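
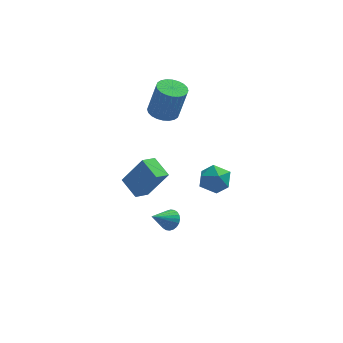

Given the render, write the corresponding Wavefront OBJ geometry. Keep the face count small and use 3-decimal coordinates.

v 0.171 3.384 2.923
v 1.064 3.399 2.702
v 1.582 3.31 4.797
v 0.689 3.296 5.017
v 0.994 3.749 2.734
v 1.513 3.66 4.829
v 0.799 4.044 2.795
v 1.317 3.956 4.89
v 0.508 4.239 2.875
v 1.027 4.15 4.97
v 0.166 4.304 2.963
v 0.685 4.215 5.058
v -0.175 4.228 3.044
v 0.343 4.139 5.139
v -0.464 4.024 3.107
v 0.054 3.935 5.202
v -0.656 3.723 3.142
v -0.138 3.634 5.237
v -0.722 3.37 3.143
v -0.204 3.281 5.238
v -0.653 3.02 3.111
v -0.134 2.931 5.206
v -0.457 2.724 3.05
v 0.061 2.636 5.145
v -0.167 2.53 2.97
v 0.352 2.441 5.065
v 0.175 2.465 2.882
v 0.694 2.376 4.977
v 0.517 2.541 2.801
v 1.035 2.452 4.896
v 0.806 2.745 2.738
v 1.324 2.656 4.833
v 0.998 3.046 2.703
v 1.516 2.957 4.798
v 0.631 -0.396 -3.435
v 1.143 -0.461 -2.947
v -0.371 -1.164 -2.485
v 1.028 -0.22 -2.873
v 0.853 -0.005 -2.885
v 0.644 0.149 -2.98
v 0.433 0.221 -3.145
v 0.252 0.199 -3.353
v 0.129 0.086 -3.575
v 0.082 -0.1 -3.774
v 0.119 -0.331 -3.923
v 0.234 -0.572 -3.996
v 0.409 -0.786 -3.985
v 0.618 -0.941 -3.89
v 0.829 -1.013 -3.725
v 1.01 -0.991 -3.516
v 1.133 -0.878 -3.295
v 1.18 -0.692 -3.095
v 3.322 -1.912 2.257
v 3.885 -2.671 2.612
v 2.255 -2.989 1.648
v 2.818 -3.748 2.003
v 2.322 -3.144 2.643
v 2.981 -2.479 3.019
v 3.159 -3.181 1.241
v 3.818 -2.516 1.617
v 3.784 -3.455 1.984
v 3.266 -3.433 2.851
v 2.874 -2.227 1.409
v 2.356 -2.205 2.276
v -1.987 -0.929 0.441
v -0.849 -1.068 2.236
v -1.332 -0.236 0.079
v -0.194 -0.374 1.874
v -1.206 -1.966 -0.134
v -0.068 -2.104 1.661
v -0.551 -1.272 -0.496
v 0.587 -1.411 1.299
f 2 1 5
f 2 5 3
f 3 5 6
f 3 6 4
f 5 1 7
f 5 7 6
f 6 7 8
f 6 8 4
f 7 1 9
f 7 9 8
f 8 9 10
f 8 10 4
f 9 1 11
f 9 11 10
f 10 11 12
f 10 12 4
f 11 1 13
f 11 13 12
f 12 13 14
f 12 14 4
f 13 1 15
f 13 15 14
f 14 15 16
f 14 16 4
f 15 1 17
f 15 17 16
f 16 17 18
f 16 18 4
f 17 1 19
f 17 19 18
f 18 19 20
f 18 20 4
f 19 1 21
f 19 21 20
f 20 21 22
f 20 22 4
f 21 1 23
f 21 23 22
f 22 23 24
f 22 24 4
f 23 1 25
f 23 25 24
f 24 25 26
f 24 26 4
f 25 1 27
f 25 27 26
f 26 27 28
f 26 28 4
f 27 1 29
f 27 29 28
f 28 29 30
f 28 30 4
f 29 1 31
f 29 31 30
f 30 31 32
f 30 32 4
f 31 1 33
f 31 33 32
f 32 33 34
f 32 34 4
f 33 1 2
f 33 2 34
f 34 2 3
f 34 3 4
f 36 35 38
f 36 38 37
f 38 35 39
f 38 39 37
f 39 35 40
f 39 40 37
f 40 35 41
f 40 41 37
f 41 35 42
f 41 42 37
f 42 35 43
f 42 43 37
f 43 35 44
f 43 44 37
f 44 35 45
f 44 45 37
f 45 35 46
f 45 46 37
f 46 35 47
f 46 47 37
f 47 35 48
f 47 48 37
f 48 35 49
f 48 49 37
f 49 35 50
f 49 50 37
f 50 35 51
f 50 51 37
f 51 35 52
f 51 52 37
f 52 35 36
f 52 36 37
f 53 64 58
f 53 58 54
f 53 54 60
f 53 60 63
f 53 63 64
f 54 58 62
f 58 64 57
f 64 63 55
f 63 60 59
f 60 54 61
f 56 62 57
f 56 57 55
f 56 55 59
f 56 59 61
f 56 61 62
f 57 62 58
f 55 57 64
f 59 55 63
f 61 59 60
f 62 61 54
f 66 68 65
f 69 66 65
f 65 68 67
f 67 69 65
f 66 72 68
f 70 66 69
f 70 72 66
f 68 72 67
f 71 69 67
f 67 72 71
f 71 70 69
f 72 70 71



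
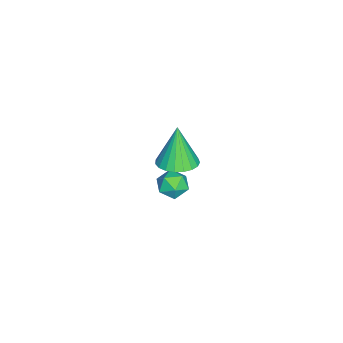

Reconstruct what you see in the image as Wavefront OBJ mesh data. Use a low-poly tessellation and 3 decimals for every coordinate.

v -1.201 2.957 -3.575
v -0.792 3.437 -2.926
v -1.048 1.743 -2.774
v -0.639 2.223 -2.125
v -1.521 2.341 -2.287
v -1.615 3.092 -2.783
v -0.225 2.088 -2.917
v -0.319 2.839 -3.413
v -0.189 2.9 -2.52
v -0.99 3.056 -2.131
v -0.85 2.124 -3.569
v -1.651 2.28 -3.18
v 1.997 3.555 2.286
v 2.956 3.229 2.524
v 1.423 3.405 4.394
v 2.994 3.658 2.565
v 2.86 4.069 2.558
v 2.577 4.391 2.504
v 2.193 4.569 2.412
v 1.776 4.571 2.298
v 1.397 4.398 2.182
v 1.122 4.079 2.085
v 0.998 3.669 2.022
v 1.047 3.24 2.004
v 1.26 2.865 2.036
v 1.601 2.61 2.111
v 2.011 2.518 2.216
v 2.418 2.605 2.333
v 2.752 2.856 2.442
f 1 12 6
f 1 6 2
f 1 2 8
f 1 8 11
f 1 11 12
f 2 6 10
f 6 12 5
f 12 11 3
f 11 8 7
f 8 2 9
f 4 10 5
f 4 5 3
f 4 3 7
f 4 7 9
f 4 9 10
f 5 10 6
f 3 5 12
f 7 3 11
f 9 7 8
f 10 9 2
f 14 13 16
f 14 16 15
f 16 13 17
f 16 17 15
f 17 13 18
f 17 18 15
f 18 13 19
f 18 19 15
f 19 13 20
f 19 20 15
f 20 13 21
f 20 21 15
f 21 13 22
f 21 22 15
f 22 13 23
f 22 23 15
f 23 13 24
f 23 24 15
f 24 13 25
f 24 25 15
f 25 13 26
f 25 26 15
f 26 13 27
f 26 27 15
f 27 13 28
f 27 28 15
f 28 13 29
f 28 29 15
f 29 13 14
f 29 14 15



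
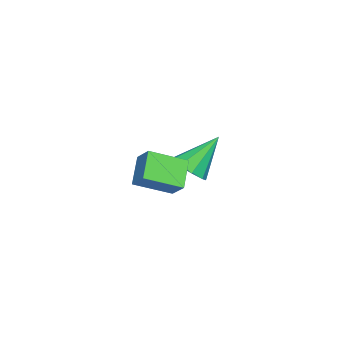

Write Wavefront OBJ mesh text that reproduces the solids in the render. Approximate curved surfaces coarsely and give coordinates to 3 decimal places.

v -0.239 1.019 -3.294
v 0.29 1.658 -3.52
v -0.901 2.101 -1.786
v -0.228 1.72 -3.792
v -0.751 1.454 -3.831
v -1.035 0.985 -3.618
v -0.946 0.531 -3.254
v -0.527 0.306 -2.908
v 0.027 0.415 -2.743
v 0.457 0.806 -2.835
v 0.561 1.297 -3.142
v 4.433 -0.21 -2.186
v 3.487 -0.188 -1.251
v 3.86 1.118 -2.797
v 2.914 1.14 -1.862
v 4.986 0.28 -1.638
v 4.04 0.302 -0.703
v 4.413 1.608 -2.249
v 3.467 1.63 -1.314
f 2 1 4
f 2 4 3
f 4 1 5
f 4 5 3
f 5 1 6
f 5 6 3
f 6 1 7
f 6 7 3
f 7 1 8
f 7 8 3
f 8 1 9
f 8 9 3
f 9 1 10
f 9 10 3
f 10 1 11
f 10 11 3
f 11 1 2
f 11 2 3
f 13 15 12
f 16 13 12
f 12 15 14
f 14 16 12
f 13 19 15
f 17 13 16
f 17 19 13
f 15 19 14
f 18 16 14
f 14 19 18
f 18 17 16
f 19 17 18



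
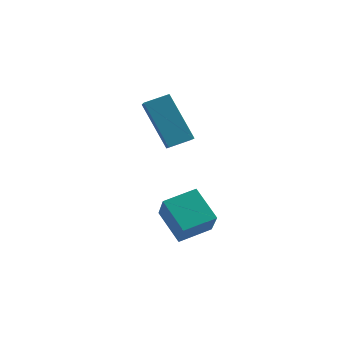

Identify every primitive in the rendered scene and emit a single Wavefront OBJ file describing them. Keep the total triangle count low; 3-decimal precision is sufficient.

v -0.296 2.041 1.926
v 0.093 1.358 2.363
v 0.333 2.575 2.201
v 0.722 1.892 2.638
v 0.738 1.628 0.362
v 1.127 0.945 0.799
v 1.367 2.162 0.637
v 1.756 1.479 1.074
v 2.656 -1.75 -1.649
v 1.789 -1.274 -0.853
v 3.365 -0.93 -1.368
v 2.498 -0.454 -0.571
v 3.142 -2.506 -0.669
v 2.275 -2.03 0.128
v 3.851 -1.686 -0.387
v 2.984 -1.21 0.409
f 2 4 1
f 5 2 1
f 1 4 3
f 3 5 1
f 2 8 4
f 6 2 5
f 6 8 2
f 4 8 3
f 7 5 3
f 3 8 7
f 7 6 5
f 8 6 7
f 10 12 9
f 13 10 9
f 9 12 11
f 11 13 9
f 10 16 12
f 14 10 13
f 14 16 10
f 12 16 11
f 15 13 11
f 11 16 15
f 15 14 13
f 16 14 15



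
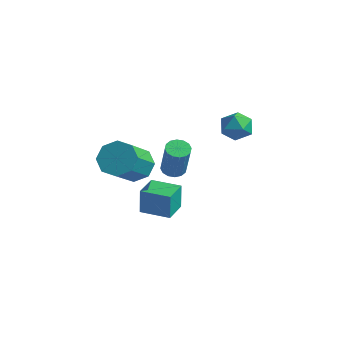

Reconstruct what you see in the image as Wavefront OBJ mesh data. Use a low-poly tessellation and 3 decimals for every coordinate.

v -3.394 2.498 -1.605
v -2.882 2.653 -1.732
v -2.374 2.317 -0.103
v -2.886 2.162 0.025
v -3.011 2.891 -1.643
v -2.503 2.554 -0.013
v -3.242 3.023 -1.544
v -2.734 2.687 0.086
v -3.514 3.015 -1.461
v -3.007 2.679 0.169
v -3.754 2.868 -1.416
v -3.247 2.532 0.214
v -3.898 2.622 -1.422
v -3.39 2.286 0.208
v -3.906 2.343 -1.477
v -3.398 2.007 0.152
v -3.777 2.106 -1.567
v -3.269 1.769 0.063
v -3.546 1.973 -1.666
v -3.038 1.637 -0.036
v -3.273 1.981 -1.749
v -2.766 1.645 -0.119
v -3.033 2.128 -1.794
v -2.526 1.792 -0.164
v -2.89 2.374 -1.788
v -2.382 2.038 -0.158
v 0.528 1.537 3.908
v 1.255 1.428 3.875
v 0.365 0.712 3.065
v 1.092 0.603 3.032
v 0.716 0.395 3.63
v 0.816 0.905 4.15
v 0.804 1.235 2.79
v 0.904 1.745 3.31
v 1.425 1.241 3.184
v 1.371 0.722 3.703
v 0.249 1.418 3.237
v 0.195 0.899 3.756
v -2.813 -0.441 -2.357
v -2.851 -0.371 -1.15
v -3.104 0.649 -2.43
v -3.142 0.719 -1.222
v -1.538 -0.099 -2.338
v -1.576 -0.029 -1.13
v -1.829 0.991 -2.41
v -1.867 1.061 -1.203
v -2.514 -1.116 1.036
v -2.165 -1.581 0.416
v -1.777 -3.089 1.764
v -2.126 -2.624 2.384
v -1.731 -1.2 0.716
v -1.343 -2.709 2.064
v -1.756 -0.771 1.204
v -1.368 -2.279 2.552
v -2.224 -0.543 1.593
v -1.836 -2.051 2.941
v -2.863 -0.651 1.656
v -2.475 -2.159 3.004
v -3.297 -1.031 1.356
v -2.909 -2.54 2.704
v -3.272 -1.461 0.868
v -2.884 -2.969 2.216
v -2.804 -1.689 0.479
v -2.416 -3.197 1.827
f 2 1 5
f 2 5 3
f 3 5 6
f 3 6 4
f 5 1 7
f 5 7 6
f 6 7 8
f 6 8 4
f 7 1 9
f 7 9 8
f 8 9 10
f 8 10 4
f 9 1 11
f 9 11 10
f 10 11 12
f 10 12 4
f 11 1 13
f 11 13 12
f 12 13 14
f 12 14 4
f 13 1 15
f 13 15 14
f 14 15 16
f 14 16 4
f 15 1 17
f 15 17 16
f 16 17 18
f 16 18 4
f 17 1 19
f 17 19 18
f 18 19 20
f 18 20 4
f 19 1 21
f 19 21 20
f 20 21 22
f 20 22 4
f 21 1 23
f 21 23 22
f 22 23 24
f 22 24 4
f 23 1 25
f 23 25 24
f 24 25 26
f 24 26 4
f 25 1 2
f 25 2 26
f 26 2 3
f 26 3 4
f 27 38 32
f 27 32 28
f 27 28 34
f 27 34 37
f 27 37 38
f 28 32 36
f 32 38 31
f 38 37 29
f 37 34 33
f 34 28 35
f 30 36 31
f 30 31 29
f 30 29 33
f 30 33 35
f 30 35 36
f 31 36 32
f 29 31 38
f 33 29 37
f 35 33 34
f 36 35 28
f 40 42 39
f 43 40 39
f 39 42 41
f 41 43 39
f 40 46 42
f 44 40 43
f 44 46 40
f 42 46 41
f 45 43 41
f 41 46 45
f 45 44 43
f 46 44 45
f 48 47 51
f 48 51 49
f 49 51 52
f 49 52 50
f 51 47 53
f 51 53 52
f 52 53 54
f 52 54 50
f 53 47 55
f 53 55 54
f 54 55 56
f 54 56 50
f 55 47 57
f 55 57 56
f 56 57 58
f 56 58 50
f 57 47 59
f 57 59 58
f 58 59 60
f 58 60 50
f 59 47 61
f 59 61 60
f 60 61 62
f 60 62 50
f 61 47 63
f 61 63 62
f 62 63 64
f 62 64 50
f 63 47 48
f 63 48 64
f 64 48 49
f 64 49 50



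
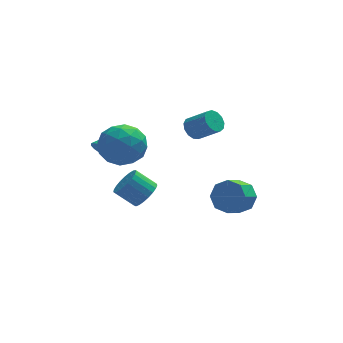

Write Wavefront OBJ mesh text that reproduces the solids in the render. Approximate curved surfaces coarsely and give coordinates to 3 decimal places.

v -2.39 -0.656 0.126
v -1.87 -0.324 0.586
v -2.75 -0.011 1.355
v -3.27 -0.344 0.894
v -1.952 -0.082 0.393
v -2.833 0.231 1.162
v -2.11 0.061 0.154
v -2.991 0.373 0.923
v -2.317 0.079 -0.09
v -3.197 0.392 0.679
v -2.536 -0.029 -0.297
v -3.416 0.283 0.472
v -2.729 -0.246 -0.43
v -3.61 0.066 0.338
v -2.864 -0.534 -0.468
v -3.745 -0.222 0.3
v -2.917 -0.843 -0.403
v -3.798 -0.531 0.366
v -2.879 -1.12 -0.246
v -3.76 -0.807 0.522
v -2.756 -1.317 -0.026
v -3.637 -1.004 0.743
v -2.57 -1.399 0.222
v -3.45 -1.086 0.99
v -2.352 -1.353 0.452
v -3.233 -1.04 1.22
v -2.141 -1.186 0.626
v -3.022 -0.874 1.395
v -1.973 -0.928 0.714
v -2.854 -0.616 1.482
v -1.877 -0.623 0.7
v -2.758 -0.31 1.468
v -3.55 0.04 3.832
v -2.725 -0.532 4.407
v -4.135 -1.568 3.073
v -3.31 -2.14 3.648
v -4.198 -1.672 4.224
v -3.836 -0.678 4.692
v -3.024 -1.422 2.788
v -2.662 -0.428 3.256
v -2.4 -1.435 3.761
v -3.125 -1.59 4.649
v -3.735 -0.51 2.831
v -4.46 -0.665 3.719
v -3.086 -0.105 4.186
v -3.774 -1.995 3.294
v -4.296 -1.72 3.632
v -3.811 -2.056 3.97
v -3.739 -0.191 4.354
v -3.254 -0.527 4.692
v -4.12 -1.197 4.584
v -3.606 -1.573 2.788
v -3.121 -1.909 3.126
v -3.049 -0.044 3.51
v -2.564 -0.38 3.848
v -2.74 -0.903 2.896
v -2.41 -0.972 4.144
v -2.754 -1.917 3.698
v -2.586 -1.495 3.193
v -2.373 -0.911 3.468
v -2.836 -1.063 4.666
v -3.18 -2.008 4.22
v -3.702 -1.733 4.558
v -3.489 -1.149 4.834
v -2.645 -1.594 4.287
v -3.68 -0.092 3.26
v -4.024 -1.037 2.814
v -3.371 -0.951 2.646
v -3.158 -0.367 2.922
v -4.106 -0.183 3.782
v -4.45 -1.128 3.336
v -4.487 -1.189 4.012
v -4.274 -0.605 4.287
v -4.215 -0.506 3.193
v 0.065 1.735 2.691
v 0.46 1.66 2.205
v 1.33 1.07 3.004
v 0.935 1.145 3.489
v 0.539 1.974 2.351
v 1.409 1.384 3.15
v 0.467 2.212 2.605
v 1.337 1.622 3.404
v 0.268 2.298 2.886
v 1.138 1.709 3.684
v 0.004 2.206 3.104
v 0.874 1.616 3.903
v -0.24 1.964 3.192
v 0.63 1.374 3.991
v -0.388 1.649 3.12
v 0.482 1.059 3.919
v -0.391 1.362 2.912
v 0.478 0.772 3.711
v -0.25 1.193 2.634
v 0.619 0.603 3.433
v -0.009 1.196 2.373
v 0.861 0.606 3.172
v 0.256 1.37 2.214
v 1.125 0.78 3.012
v 2.035 0.781 -1.426
v 2.481 0.066 -1.77
v 1.83 -0.596 -1.238
v 1.385 0.119 -0.894
v 2.753 0.284 -1.167
v 2.102 -0.378 -0.635
v 2.604 0.793 -0.715
v 1.953 0.131 -0.183
v 2.122 1.295 -0.68
v 1.471 0.633 -0.148
v 1.59 1.496 -1.082
v 0.939 0.834 -0.55
v 1.318 1.278 -1.685
v 0.667 0.616 -1.153
v 1.467 0.769 -2.137
v 0.816 0.107 -1.605
v 1.949 0.267 -2.172
v 1.298 -0.395 -1.64
v -4.039 0.146 2.583
v -3.502 -0.418 2.607
v -3.101 1.074 3.377
v -3.421 -0.232 2.294
v -3.482 0.041 2.047
v -3.671 0.339 1.923
v -3.944 0.592 1.95
v -4.239 0.743 2.122
v -4.488 0.757 2.4
v -4.634 0.632 2.72
v -4.644 0.395 3.008
v -4.516 0.101 3.199
v -4.278 -0.182 3.249
v -3.985 -0.39 3.147
v -3.705 -0.476 2.915
f 2 1 5
f 2 5 3
f 3 5 6
f 3 6 4
f 5 1 7
f 5 7 6
f 6 7 8
f 6 8 4
f 7 1 9
f 7 9 8
f 8 9 10
f 8 10 4
f 9 1 11
f 9 11 10
f 10 11 12
f 10 12 4
f 11 1 13
f 11 13 12
f 12 13 14
f 12 14 4
f 13 1 15
f 13 15 14
f 14 15 16
f 14 16 4
f 15 1 17
f 15 17 16
f 16 17 18
f 16 18 4
f 17 1 19
f 17 19 18
f 18 19 20
f 18 20 4
f 19 1 21
f 19 21 20
f 20 21 22
f 20 22 4
f 21 1 23
f 21 23 22
f 22 23 24
f 22 24 4
f 23 1 25
f 23 25 24
f 24 25 26
f 24 26 4
f 25 1 27
f 25 27 26
f 26 27 28
f 26 28 4
f 27 1 29
f 27 29 28
f 28 29 30
f 28 30 4
f 29 1 31
f 29 31 30
f 30 31 32
f 30 32 4
f 31 1 2
f 31 2 32
f 32 2 3
f 32 3 4
f 33 70 49
f 70 44 73
f 49 73 38
f 70 73 49
f 33 49 45
f 49 38 50
f 45 50 34
f 49 50 45
f 33 45 54
f 45 34 55
f 54 55 40
f 45 55 54
f 33 54 66
f 54 40 69
f 66 69 43
f 54 69 66
f 33 66 70
f 66 43 74
f 70 74 44
f 66 74 70
f 34 50 61
f 50 38 64
f 61 64 42
f 50 64 61
f 38 73 51
f 73 44 72
f 51 72 37
f 73 72 51
f 44 74 71
f 74 43 67
f 71 67 35
f 74 67 71
f 43 69 68
f 69 40 56
f 68 56 39
f 69 56 68
f 40 55 60
f 55 34 57
f 60 57 41
f 55 57 60
f 36 62 48
f 62 42 63
f 48 63 37
f 62 63 48
f 36 48 46
f 48 37 47
f 46 47 35
f 48 47 46
f 36 46 53
f 46 35 52
f 53 52 39
f 46 52 53
f 36 53 58
f 53 39 59
f 58 59 41
f 53 59 58
f 36 58 62
f 58 41 65
f 62 65 42
f 58 65 62
f 37 63 51
f 63 42 64
f 51 64 38
f 63 64 51
f 35 47 71
f 47 37 72
f 71 72 44
f 47 72 71
f 39 52 68
f 52 35 67
f 68 67 43
f 52 67 68
f 41 59 60
f 59 39 56
f 60 56 40
f 59 56 60
f 42 65 61
f 65 41 57
f 61 57 34
f 65 57 61
f 76 75 79
f 76 79 77
f 77 79 80
f 77 80 78
f 79 75 81
f 79 81 80
f 80 81 82
f 80 82 78
f 81 75 83
f 81 83 82
f 82 83 84
f 82 84 78
f 83 75 85
f 83 85 84
f 84 85 86
f 84 86 78
f 85 75 87
f 85 87 86
f 86 87 88
f 86 88 78
f 87 75 89
f 87 89 88
f 88 89 90
f 88 90 78
f 89 75 91
f 89 91 90
f 90 91 92
f 90 92 78
f 91 75 93
f 91 93 92
f 92 93 94
f 92 94 78
f 93 75 95
f 93 95 94
f 94 95 96
f 94 96 78
f 95 75 97
f 95 97 96
f 96 97 98
f 96 98 78
f 97 75 76
f 97 76 98
f 98 76 77
f 98 77 78
f 100 99 103
f 100 103 101
f 101 103 104
f 101 104 102
f 103 99 105
f 103 105 104
f 104 105 106
f 104 106 102
f 105 99 107
f 105 107 106
f 106 107 108
f 106 108 102
f 107 99 109
f 107 109 108
f 108 109 110
f 108 110 102
f 109 99 111
f 109 111 110
f 110 111 112
f 110 112 102
f 111 99 113
f 111 113 112
f 112 113 114
f 112 114 102
f 113 99 115
f 113 115 114
f 114 115 116
f 114 116 102
f 115 99 100
f 115 100 116
f 116 100 101
f 116 101 102
f 118 117 120
f 118 120 119
f 120 117 121
f 120 121 119
f 121 117 122
f 121 122 119
f 122 117 123
f 122 123 119
f 123 117 124
f 123 124 119
f 124 117 125
f 124 125 119
f 125 117 126
f 125 126 119
f 126 117 127
f 126 127 119
f 127 117 128
f 127 128 119
f 128 117 129
f 128 129 119
f 129 117 130
f 129 130 119
f 130 117 131
f 130 131 119
f 131 117 118
f 131 118 119



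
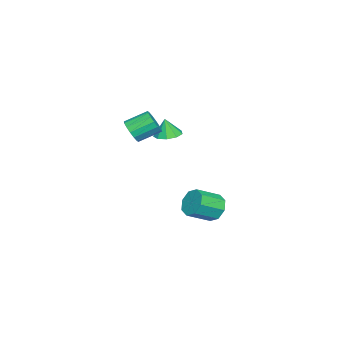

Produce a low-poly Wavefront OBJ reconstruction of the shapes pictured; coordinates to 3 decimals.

v -0.077 -0.276 3.533
v 0.536 -0.336 4.175
v -0.15 0.936 4.949
v -0.763 0.996 4.307
v 0.717 -0.049 3.864
v 0.031 1.223 4.638
v 0.686 0.177 3.464
v -0 1.45 4.238
v 0.45 0.282 3.082
v -0.236 1.554 3.857
v 0.073 0.238 2.821
v -0.614 1.51 3.596
v -0.345 0.055 2.751
v -1.031 1.328 3.526
v -0.69 -0.216 2.891
v -1.376 1.056 3.665
v -0.871 -0.503 3.202
v -1.557 0.769 3.976
v -0.84 -0.73 3.602
v -1.526 0.543 4.376
v -0.604 -0.834 3.983
v -1.29 0.438 4.758
v -0.226 -0.79 4.244
v -0.913 0.482 5.019
v 0.191 -0.608 4.314
v -0.495 0.665 5.089
v -3.845 3.865 -4.288
v -3.007 4.346 -4.746
v -1.856 3.176 -3.871
v -2.695 2.695 -3.412
v -3.208 4.685 -4.028
v -2.058 3.515 -3.153
v -3.783 4.543 -3.462
v -2.633 3.373 -2.587
v -4.394 4.005 -3.38
v -3.244 2.834 -2.505
v -4.684 3.384 -3.829
v -3.533 2.214 -2.954
v -4.482 3.045 -4.547
v -3.332 1.875 -3.672
v -3.907 3.187 -5.113
v -2.757 2.017 -4.238
v -3.296 3.726 -5.195
v -2.146 2.555 -4.32
v -2.911 1.08 2.228
v -2.372 1.83 2.334
v -2.889 0.88 3.532
v -2.985 1.996 2.37
v -3.563 1.734 2.34
v -3.837 1.166 2.257
v -3.678 0.557 2.161
v -3.16 0.194 2.096
v -2.526 0.245 2.093
v -2.072 0.687 2.153
v -2.011 1.313 2.248
f 2 1 5
f 2 5 3
f 3 5 6
f 3 6 4
f 5 1 7
f 5 7 6
f 6 7 8
f 6 8 4
f 7 1 9
f 7 9 8
f 8 9 10
f 8 10 4
f 9 1 11
f 9 11 10
f 10 11 12
f 10 12 4
f 11 1 13
f 11 13 12
f 12 13 14
f 12 14 4
f 13 1 15
f 13 15 14
f 14 15 16
f 14 16 4
f 15 1 17
f 15 17 16
f 16 17 18
f 16 18 4
f 17 1 19
f 17 19 18
f 18 19 20
f 18 20 4
f 19 1 21
f 19 21 20
f 20 21 22
f 20 22 4
f 21 1 23
f 21 23 22
f 22 23 24
f 22 24 4
f 23 1 25
f 23 25 24
f 24 25 26
f 24 26 4
f 25 1 2
f 25 2 26
f 26 2 3
f 26 3 4
f 28 27 31
f 28 31 29
f 29 31 32
f 29 32 30
f 31 27 33
f 31 33 32
f 32 33 34
f 32 34 30
f 33 27 35
f 33 35 34
f 34 35 36
f 34 36 30
f 35 27 37
f 35 37 36
f 36 37 38
f 36 38 30
f 37 27 39
f 37 39 38
f 38 39 40
f 38 40 30
f 39 27 41
f 39 41 40
f 40 41 42
f 40 42 30
f 41 27 43
f 41 43 42
f 42 43 44
f 42 44 30
f 43 27 28
f 43 28 44
f 44 28 29
f 44 29 30
f 46 45 48
f 46 48 47
f 48 45 49
f 48 49 47
f 49 45 50
f 49 50 47
f 50 45 51
f 50 51 47
f 51 45 52
f 51 52 47
f 52 45 53
f 52 53 47
f 53 45 54
f 53 54 47
f 54 45 55
f 54 55 47
f 55 45 46
f 55 46 47



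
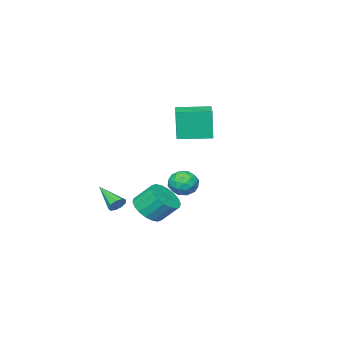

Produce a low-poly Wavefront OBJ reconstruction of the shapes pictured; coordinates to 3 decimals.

v 2.139 2.258 -1.465
v 2.791 1.942 -0.898
v 2.353 2.705 0.032
v 1.701 3.022 -0.535
v 2.972 2.262 -1.076
v 2.535 3.026 -0.146
v 2.989 2.582 -1.331
v 2.552 3.346 -0.401
v 2.838 2.838 -1.612
v 2.4 3.602 -0.683
v 2.548 2.979 -1.865
v 2.11 3.743 -0.935
v 2.177 2.977 -2.038
v 1.739 3.741 -1.108
v 1.798 2.833 -2.097
v 1.361 3.596 -1.168
v 1.487 2.575 -2.032
v 1.049 3.338 -1.102
v 1.305 2.254 -1.854
v 0.868 3.018 -0.924
v 1.288 1.934 -1.599
v 0.851 2.698 -0.669
v 1.44 1.678 -1.317
v 1.002 2.442 -0.388
v 1.73 1.537 -1.065
v 1.292 2.301 -0.135
v 2.101 1.539 -0.892
v 1.663 2.303 0.038
v 2.479 1.684 -0.832
v 2.042 2.447 0.097
v -3.686 -1.685 1.082
v -3.768 -1.834 2.824
v -4.973 -0.443 1.127
v -5.056 -0.591 2.869
v -2.584 -0.549 1.231
v -2.667 -0.697 2.973
v -3.872 0.694 1.276
v -3.954 0.545 3.018
v -3.597 -0.297 -2.557
v -2.846 -0.17 -2.201
v -3.754 -1.43 -1.819
v -3.003 -1.303 -1.463
v -3.644 -0.788 -1.288
v -3.547 -0.087 -1.744
v -3.053 -1.513 -2.276
v -2.956 -0.812 -2.732
v -2.509 -0.921 -2.027
v -2.875 -0.473 -1.417
v -3.725 -1.127 -2.603
v -4.091 -0.679 -1.993
v -3.208 -0.134 -2.443
v -3.392 -1.466 -1.577
v -3.769 -1.163 -1.473
v -3.328 -1.088 -1.264
v -3.62 -0.085 -2.175
v -3.178 -0.011 -1.966
v -3.648 -0.374 -1.429
v -3.422 -1.589 -2.054
v -2.98 -1.515 -1.845
v -3.272 -0.512 -2.756
v -2.831 -0.437 -2.547
v -2.952 -1.226 -2.591
v -2.568 -0.501 -2.132
v -2.661 -1.167 -1.699
v -2.69 -1.29 -2.177
v -2.633 -0.878 -2.445
v -2.783 -0.237 -1.773
v -2.875 -0.903 -1.34
v -3.252 -0.6 -1.237
v -3.195 -0.189 -1.505
v -2.585 -0.679 -1.671
v -3.725 -0.697 -2.68
v -3.817 -1.363 -2.247
v -3.405 -1.411 -2.515
v -3.348 -1 -2.783
v -3.939 -0.433 -2.321
v -4.032 -1.099 -1.888
v -3.967 -0.722 -1.575
v -3.91 -0.31 -1.843
v -4.015 -0.921 -2.349
v 1.662 -0.3 -2.011
v 1.892 -0.541 -2.397
v 1.558 -1.68 -1.209
v 2.13 -0.427 -2.17
v 2.15 -0.253 -1.868
v 1.941 -0.101 -1.633
v 1.602 -0.042 -1.575
v 1.292 -0.103 -1.721
v 1.154 -0.256 -2.003
v 1.255 -0.43 -2.288
v 1.546 -0.543 -2.444
f 2 1 5
f 2 5 3
f 3 5 6
f 3 6 4
f 5 1 7
f 5 7 6
f 6 7 8
f 6 8 4
f 7 1 9
f 7 9 8
f 8 9 10
f 8 10 4
f 9 1 11
f 9 11 10
f 10 11 12
f 10 12 4
f 11 1 13
f 11 13 12
f 12 13 14
f 12 14 4
f 13 1 15
f 13 15 14
f 14 15 16
f 14 16 4
f 15 1 17
f 15 17 16
f 16 17 18
f 16 18 4
f 17 1 19
f 17 19 18
f 18 19 20
f 18 20 4
f 19 1 21
f 19 21 20
f 20 21 22
f 20 22 4
f 21 1 23
f 21 23 22
f 22 23 24
f 22 24 4
f 23 1 25
f 23 25 24
f 24 25 26
f 24 26 4
f 25 1 27
f 25 27 26
f 26 27 28
f 26 28 4
f 27 1 29
f 27 29 28
f 28 29 30
f 28 30 4
f 29 1 2
f 29 2 30
f 30 2 3
f 30 3 4
f 32 34 31
f 35 32 31
f 31 34 33
f 33 35 31
f 32 38 34
f 36 32 35
f 36 38 32
f 34 38 33
f 37 35 33
f 33 38 37
f 37 36 35
f 38 36 37
f 39 76 55
f 76 50 79
f 55 79 44
f 76 79 55
f 39 55 51
f 55 44 56
f 51 56 40
f 55 56 51
f 39 51 60
f 51 40 61
f 60 61 46
f 51 61 60
f 39 60 72
f 60 46 75
f 72 75 49
f 60 75 72
f 39 72 76
f 72 49 80
f 76 80 50
f 72 80 76
f 40 56 67
f 56 44 70
f 67 70 48
f 56 70 67
f 44 79 57
f 79 50 78
f 57 78 43
f 79 78 57
f 50 80 77
f 80 49 73
f 77 73 41
f 80 73 77
f 49 75 74
f 75 46 62
f 74 62 45
f 75 62 74
f 46 61 66
f 61 40 63
f 66 63 47
f 61 63 66
f 42 68 54
f 68 48 69
f 54 69 43
f 68 69 54
f 42 54 52
f 54 43 53
f 52 53 41
f 54 53 52
f 42 52 59
f 52 41 58
f 59 58 45
f 52 58 59
f 42 59 64
f 59 45 65
f 64 65 47
f 59 65 64
f 42 64 68
f 64 47 71
f 68 71 48
f 64 71 68
f 43 69 57
f 69 48 70
f 57 70 44
f 69 70 57
f 41 53 77
f 53 43 78
f 77 78 50
f 53 78 77
f 45 58 74
f 58 41 73
f 74 73 49
f 58 73 74
f 47 65 66
f 65 45 62
f 66 62 46
f 65 62 66
f 48 71 67
f 71 47 63
f 67 63 40
f 71 63 67
f 82 81 84
f 82 84 83
f 84 81 85
f 84 85 83
f 85 81 86
f 85 86 83
f 86 81 87
f 86 87 83
f 87 81 88
f 87 88 83
f 88 81 89
f 88 89 83
f 89 81 90
f 89 90 83
f 90 81 91
f 90 91 83
f 91 81 82
f 91 82 83



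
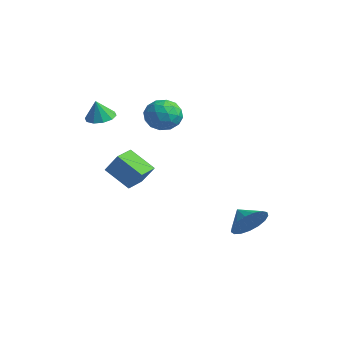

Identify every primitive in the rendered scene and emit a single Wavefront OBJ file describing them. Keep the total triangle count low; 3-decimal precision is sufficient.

v -3.483 -2.356 2.656
v -2.717 -2.125 2.651
v -3.377 -2.684 3.784
v -2.992 -1.738 2.79
v -3.454 -1.587 2.877
v -3.928 -1.73 2.88
v -4.231 -2.111 2.797
v -4.249 -2.586 2.661
v -3.974 -2.973 2.522
v -3.512 -3.124 2.435
v -3.038 -2.982 2.432
v -2.734 -2.6 2.514
v -3.07 -2.378 -0.81
v -2.264 -2.09 0.298
v -3.592 -1.36 -0.694
v -2.786 -1.073 0.415
v -1.914 -1.667 -1.835
v -1.108 -1.38 -0.726
v -2.436 -0.65 -1.718
v -1.63 -0.362 -0.61
v 2.509 2.566 -3.49
v 3.046 1.951 -2.783
v 1.571 2.434 -2.89
v 3.099 2.43 -2.596
v 3.017 2.94 -2.613
v 2.818 3.364 -2.831
v 2.548 3.605 -3.2
v 2.269 3.609 -3.636
v 2.045 3.373 -4.037
v 1.927 2.952 -4.314
v 1.943 2.443 -4.401
v 2.088 1.962 -4.28
v 2.329 1.619 -3.978
v 2.611 1.493 -3.564
v 2.87 1.613 -3.132
v -2.842 0.373 2.959
v -2.145 0.611 3.694
v -1.595 -0.091 1.926
v -0.898 0.147 2.661
v -1.531 -0.67 2.789
v -2.301 -0.383 3.427
v -1.439 0.903 2.193
v -2.209 1.19 2.831
v -1.277 0.939 3.22
v -1.334 -0.033 3.589
v -2.406 0.553 2.031
v -2.463 -0.419 2.4
v -2.603 0.533 3.417
v -1.137 -0.013 2.203
v -1.509 -0.493 2.278
v -1.099 -0.353 2.71
v -2.695 -0.051 3.26
v -2.285 0.089 3.692
v -1.924 -0.664 3.161
v -1.455 0.431 1.928
v -1.045 0.571 2.36
v -2.641 0.873 2.91
v -2.231 1.013 3.342
v -1.816 1.184 2.459
v -1.683 0.865 3.571
v -0.95 0.592 2.964
v -1.268 1.037 2.688
v -1.721 1.205 3.063
v -1.716 0.294 3.787
v -0.984 0.021 3.18
v -1.355 -0.459 3.256
v -1.808 -0.29 3.631
v -1.207 0.486 3.509
v -2.756 0.499 2.44
v -2.024 0.226 1.833
v -1.932 0.81 1.989
v -2.385 0.979 2.364
v -2.79 -0.072 2.656
v -2.057 -0.345 2.049
v -2.019 -0.685 2.557
v -2.472 -0.517 2.932
v -2.533 0.034 2.111
f 2 1 4
f 2 4 3
f 4 1 5
f 4 5 3
f 5 1 6
f 5 6 3
f 6 1 7
f 6 7 3
f 7 1 8
f 7 8 3
f 8 1 9
f 8 9 3
f 9 1 10
f 9 10 3
f 10 1 11
f 10 11 3
f 11 1 12
f 11 12 3
f 12 1 2
f 12 2 3
f 14 16 13
f 17 14 13
f 13 16 15
f 15 17 13
f 14 20 16
f 18 14 17
f 18 20 14
f 16 20 15
f 19 17 15
f 15 20 19
f 19 18 17
f 20 18 19
f 22 21 24
f 22 24 23
f 24 21 25
f 24 25 23
f 25 21 26
f 25 26 23
f 26 21 27
f 26 27 23
f 27 21 28
f 27 28 23
f 28 21 29
f 28 29 23
f 29 21 30
f 29 30 23
f 30 21 31
f 30 31 23
f 31 21 32
f 31 32 23
f 32 21 33
f 32 33 23
f 33 21 34
f 33 34 23
f 34 21 35
f 34 35 23
f 35 21 22
f 35 22 23
f 36 73 52
f 73 47 76
f 52 76 41
f 73 76 52
f 36 52 48
f 52 41 53
f 48 53 37
f 52 53 48
f 36 48 57
f 48 37 58
f 57 58 43
f 48 58 57
f 36 57 69
f 57 43 72
f 69 72 46
f 57 72 69
f 36 69 73
f 69 46 77
f 73 77 47
f 69 77 73
f 37 53 64
f 53 41 67
f 64 67 45
f 53 67 64
f 41 76 54
f 76 47 75
f 54 75 40
f 76 75 54
f 47 77 74
f 77 46 70
f 74 70 38
f 77 70 74
f 46 72 71
f 72 43 59
f 71 59 42
f 72 59 71
f 43 58 63
f 58 37 60
f 63 60 44
f 58 60 63
f 39 65 51
f 65 45 66
f 51 66 40
f 65 66 51
f 39 51 49
f 51 40 50
f 49 50 38
f 51 50 49
f 39 49 56
f 49 38 55
f 56 55 42
f 49 55 56
f 39 56 61
f 56 42 62
f 61 62 44
f 56 62 61
f 39 61 65
f 61 44 68
f 65 68 45
f 61 68 65
f 40 66 54
f 66 45 67
f 54 67 41
f 66 67 54
f 38 50 74
f 50 40 75
f 74 75 47
f 50 75 74
f 42 55 71
f 55 38 70
f 71 70 46
f 55 70 71
f 44 62 63
f 62 42 59
f 63 59 43
f 62 59 63
f 45 68 64
f 68 44 60
f 64 60 37
f 68 60 64



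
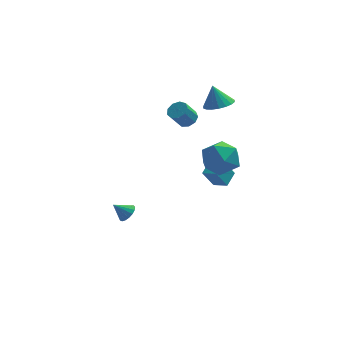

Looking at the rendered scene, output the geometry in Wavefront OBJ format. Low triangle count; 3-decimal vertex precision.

v 3.075 3.502 2.016
v 3.916 3.697 2.186
v 2.745 3.858 3.244
v 3.774 4.035 2.05
v 3.494 4.269 1.907
v 3.13 4.35 1.786
v 2.756 4.263 1.71
v 2.445 4.026 1.695
v 2.258 3.685 1.744
v 2.233 3.308 1.846
v 2.375 2.969 1.983
v 2.656 2.736 2.125
v 3.019 2.655 2.246
v 3.394 2.741 2.322
v 3.705 2.979 2.337
v 3.891 3.32 2.288
v 1.813 -2.368 0.852
v 2.463 -2.863 1.151
v 2.251 -1.579 1.207
v 2.901 -2.074 1.506
v 2.399 -2.226 -0.186
v 3.049 -2.721 0.113
v 2.837 -1.437 0.169
v 3.487 -1.932 0.468
v 1.435 3.875 0.668
v 1.983 3.699 0.924
v 1.412 3.328 1.888
v 0.865 3.505 1.632
v 1.896 4.107 1.03
v 1.325 3.737 1.994
v 1.593 4.407 0.966
v 1.023 4.037 1.93
v 1.217 4.459 0.763
v 0.646 4.088 1.727
v 0.942 4.237 0.515
v 0.372 3.866 1.479
v 0.899 3.846 0.339
v 0.328 3.475 1.303
v 1.106 3.469 0.317
v 0.536 3.098 1.281
v 1.468 3.282 0.459
v 0.897 2.911 1.423
v 1.814 3.373 0.699
v 1.243 3.002 1.663
v 1.914 -3.165 1.834
v 2.549 -2.279 2.151
v 2.771 -4.221 3.069
v 3.406 -3.335 3.386
v 2.295 -3.35 3.621
v 1.766 -2.698 2.858
v 3.554 -3.802 2.362
v 3.025 -3.15 1.599
v 3.563 -2.673 2.477
v 2.785 -2.393 3.256
v 2.535 -4.107 1.964
v 1.757 -3.827 2.743
v -1.932 0.181 -4.106
v -1.585 0.511 -3.745
v -2.668 0.199 -3.414
v -1.727 0.706 -3.901
v -1.916 0.781 -4.104
v -2.108 0.717 -4.308
v -2.261 0.531 -4.465
v -2.338 0.265 -4.54
v -2.322 -0.021 -4.515
v -2.217 -0.26 -4.397
v -2.046 -0.399 -4.212
v -1.85 -0.405 -4.002
v -1.672 -0.276 -3.817
v -1.554 -0.043 -3.697
v -1.522 0.241 -3.671
f 2 1 4
f 2 4 3
f 4 1 5
f 4 5 3
f 5 1 6
f 5 6 3
f 6 1 7
f 6 7 3
f 7 1 8
f 7 8 3
f 8 1 9
f 8 9 3
f 9 1 10
f 9 10 3
f 10 1 11
f 10 11 3
f 11 1 12
f 11 12 3
f 12 1 13
f 12 13 3
f 13 1 14
f 13 14 3
f 14 1 15
f 14 15 3
f 15 1 16
f 15 16 3
f 16 1 2
f 16 2 3
f 18 20 17
f 21 18 17
f 17 20 19
f 19 21 17
f 18 24 20
f 22 18 21
f 22 24 18
f 20 24 19
f 23 21 19
f 19 24 23
f 23 22 21
f 24 22 23
f 26 25 29
f 26 29 27
f 27 29 30
f 27 30 28
f 29 25 31
f 29 31 30
f 30 31 32
f 30 32 28
f 31 25 33
f 31 33 32
f 32 33 34
f 32 34 28
f 33 25 35
f 33 35 34
f 34 35 36
f 34 36 28
f 35 25 37
f 35 37 36
f 36 37 38
f 36 38 28
f 37 25 39
f 37 39 38
f 38 39 40
f 38 40 28
f 39 25 41
f 39 41 40
f 40 41 42
f 40 42 28
f 41 25 43
f 41 43 42
f 42 43 44
f 42 44 28
f 43 25 26
f 43 26 44
f 44 26 27
f 44 27 28
f 45 56 50
f 45 50 46
f 45 46 52
f 45 52 55
f 45 55 56
f 46 50 54
f 50 56 49
f 56 55 47
f 55 52 51
f 52 46 53
f 48 54 49
f 48 49 47
f 48 47 51
f 48 51 53
f 48 53 54
f 49 54 50
f 47 49 56
f 51 47 55
f 53 51 52
f 54 53 46
f 58 57 60
f 58 60 59
f 60 57 61
f 60 61 59
f 61 57 62
f 61 62 59
f 62 57 63
f 62 63 59
f 63 57 64
f 63 64 59
f 64 57 65
f 64 65 59
f 65 57 66
f 65 66 59
f 66 57 67
f 66 67 59
f 67 57 68
f 67 68 59
f 68 57 69
f 68 69 59
f 69 57 70
f 69 70 59
f 70 57 71
f 70 71 59
f 71 57 58
f 71 58 59



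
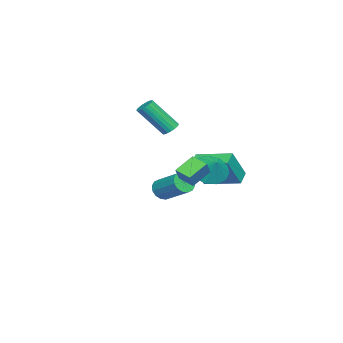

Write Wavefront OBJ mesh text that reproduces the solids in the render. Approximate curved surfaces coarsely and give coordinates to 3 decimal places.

v 1.024 0.201 1.618
v 1.802 0.254 0.945
v 1.696 0.799 2.442
v 1.481 0.73 0.861
v 1.014 1.038 1.018
v 0.551 1.08 1.365
v 0.238 0.843 1.792
v 0.175 0.402 2.164
v 0.381 -0.103 2.363
v 0.791 -0.511 2.325
v 1.276 -0.694 2.063
v 1.68 -0.592 1.659
v 1.876 -0.239 1.242
v -2.169 -3.182 3.11
v -1.806 -2.81 3.292
v -1.328 -4.107 4.991
v -1.691 -4.478 4.81
v -1.998 -2.744 3.396
v -1.521 -4.04 5.096
v -2.22 -2.753 3.451
v -1.742 -4.05 5.151
v -2.433 -2.837 3.448
v -1.955 -4.133 5.147
v -2.6 -2.98 3.385
v -2.123 -4.276 5.085
v -2.693 -3.158 3.276
v -2.215 -4.454 4.975
v -2.695 -3.34 3.137
v -2.217 -4.636 4.837
v -2.606 -3.495 2.994
v -2.128 -4.791 4.694
v -2.441 -3.595 2.871
v -1.964 -4.892 4.571
v -2.23 -3.625 2.79
v -1.752 -4.921 4.489
v -2.008 -3.577 2.764
v -1.53 -4.873 4.463
v -1.813 -3.461 2.797
v -1.336 -4.758 4.497
v -1.68 -3.297 2.885
v -1.203 -4.594 4.584
v -1.632 -3.113 3.012
v -1.155 -4.409 4.711
v -1.676 -2.941 3.156
v -1.199 -4.237 4.855
v -3.336 -4.117 -1.859
v -2.688 -4.441 -1.775
v -2.055 -2.928 -0.816
v -2.704 -2.603 -0.901
v -2.659 -4.248 -2.098
v -2.027 -2.735 -1.14
v -2.812 -4.02 -2.358
v -2.179 -2.506 -1.399
v -3.105 -3.818 -2.484
v -2.473 -2.304 -1.525
v -3.46 -3.696 -2.442
v -2.828 -2.182 -1.484
v -3.782 -3.686 -2.245
v -3.15 -2.173 -1.286
v -3.985 -3.792 -1.944
v -3.352 -2.279 -0.985
v -4.013 -3.985 -1.62
v -3.381 -2.472 -0.662
v -3.861 -4.214 -1.361
v -3.228 -2.7 -0.402
v -3.567 -4.416 -1.235
v -2.935 -2.902 -0.276
v -3.212 -4.538 -1.276
v -2.58 -3.024 -0.318
v -2.89 -4.547 -1.474
v -2.258 -3.034 -0.515
v -2.874 -1.255 -0.18
v -1.926 -1.669 1.521
v -2.679 0.857 0.225
v -1.731 0.444 1.926
v -2.069 -1.244 -0.626
v -1.121 -1.657 1.075
v -1.874 0.869 -0.221
v -0.926 0.455 1.48
v 3.715 -0.459 1.884
v 2.811 0.104 2.593
v 4.012 0.401 1.578
v 3.107 0.965 2.287
v 4.353 -0.405 2.653
v 3.448 0.159 3.362
v 4.649 0.456 2.347
v 3.745 1.019 3.056
f 2 1 4
f 2 4 3
f 4 1 5
f 4 5 3
f 5 1 6
f 5 6 3
f 6 1 7
f 6 7 3
f 7 1 8
f 7 8 3
f 8 1 9
f 8 9 3
f 9 1 10
f 9 10 3
f 10 1 11
f 10 11 3
f 11 1 12
f 11 12 3
f 12 1 13
f 12 13 3
f 13 1 2
f 13 2 3
f 15 14 18
f 15 18 16
f 16 18 19
f 16 19 17
f 18 14 20
f 18 20 19
f 19 20 21
f 19 21 17
f 20 14 22
f 20 22 21
f 21 22 23
f 21 23 17
f 22 14 24
f 22 24 23
f 23 24 25
f 23 25 17
f 24 14 26
f 24 26 25
f 25 26 27
f 25 27 17
f 26 14 28
f 26 28 27
f 27 28 29
f 27 29 17
f 28 14 30
f 28 30 29
f 29 30 31
f 29 31 17
f 30 14 32
f 30 32 31
f 31 32 33
f 31 33 17
f 32 14 34
f 32 34 33
f 33 34 35
f 33 35 17
f 34 14 36
f 34 36 35
f 35 36 37
f 35 37 17
f 36 14 38
f 36 38 37
f 37 38 39
f 37 39 17
f 38 14 40
f 38 40 39
f 39 40 41
f 39 41 17
f 40 14 42
f 40 42 41
f 41 42 43
f 41 43 17
f 42 14 44
f 42 44 43
f 43 44 45
f 43 45 17
f 44 14 15
f 44 15 45
f 45 15 16
f 45 16 17
f 47 46 50
f 47 50 48
f 48 50 51
f 48 51 49
f 50 46 52
f 50 52 51
f 51 52 53
f 51 53 49
f 52 46 54
f 52 54 53
f 53 54 55
f 53 55 49
f 54 46 56
f 54 56 55
f 55 56 57
f 55 57 49
f 56 46 58
f 56 58 57
f 57 58 59
f 57 59 49
f 58 46 60
f 58 60 59
f 59 60 61
f 59 61 49
f 60 46 62
f 60 62 61
f 61 62 63
f 61 63 49
f 62 46 64
f 62 64 63
f 63 64 65
f 63 65 49
f 64 46 66
f 64 66 65
f 65 66 67
f 65 67 49
f 66 46 68
f 66 68 67
f 67 68 69
f 67 69 49
f 68 46 70
f 68 70 69
f 69 70 71
f 69 71 49
f 70 46 47
f 70 47 71
f 71 47 48
f 71 48 49
f 73 75 72
f 76 73 72
f 72 75 74
f 74 76 72
f 73 79 75
f 77 73 76
f 77 79 73
f 75 79 74
f 78 76 74
f 74 79 78
f 78 77 76
f 79 77 78
f 81 83 80
f 84 81 80
f 80 83 82
f 82 84 80
f 81 87 83
f 85 81 84
f 85 87 81
f 83 87 82
f 86 84 82
f 82 87 86
f 86 85 84
f 87 85 86



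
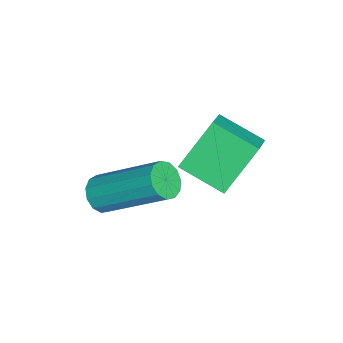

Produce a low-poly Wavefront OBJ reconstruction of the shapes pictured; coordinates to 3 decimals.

v -0.354 -2.022 0.039
v 0.505 -2.035 0.55
v -0.018 -0.738 -0.493
v 0.841 -0.75 0.018
v 0.419 -2.77 -1.278
v 1.278 -2.782 -0.767
v 0.755 -1.485 -1.81
v 1.614 -1.498 -1.299
v 3.048 -4.376 -0.421
v 3.297 -4.1 -0.84
v 3.602 -2.368 0.482
v 3.352 -2.644 0.901
v 2.989 -4.032 -0.859
v 3.294 -2.3 0.463
v 2.7 -4.072 -0.739
v 3.005 -2.34 0.583
v 2.522 -4.21 -0.518
v 2.827 -2.478 0.804
v 2.51 -4.4 -0.266
v 2.815 -2.668 1.056
v 2.669 -4.582 -0.063
v 2.974 -2.85 1.258
v 2.948 -4.699 0.026
v 3.253 -2.967 1.347
v 3.259 -4.714 -0.027
v 3.564 -2.982 1.295
v 3.503 -4.621 -0.205
v 3.807 -2.889 1.117
v 3.602 -4.45 -0.451
v 3.907 -2.718 0.871
v 3.525 -4.256 -0.688
v 3.83 -2.524 0.634
f 2 4 1
f 5 2 1
f 1 4 3
f 3 5 1
f 2 8 4
f 6 2 5
f 6 8 2
f 4 8 3
f 7 5 3
f 3 8 7
f 7 6 5
f 8 6 7
f 10 9 13
f 10 13 11
f 11 13 14
f 11 14 12
f 13 9 15
f 13 15 14
f 14 15 16
f 14 16 12
f 15 9 17
f 15 17 16
f 16 17 18
f 16 18 12
f 17 9 19
f 17 19 18
f 18 19 20
f 18 20 12
f 19 9 21
f 19 21 20
f 20 21 22
f 20 22 12
f 21 9 23
f 21 23 22
f 22 23 24
f 22 24 12
f 23 9 25
f 23 25 24
f 24 25 26
f 24 26 12
f 25 9 27
f 25 27 26
f 26 27 28
f 26 28 12
f 27 9 29
f 27 29 28
f 28 29 30
f 28 30 12
f 29 9 31
f 29 31 30
f 30 31 32
f 30 32 12
f 31 9 10
f 31 10 32
f 32 10 11
f 32 11 12



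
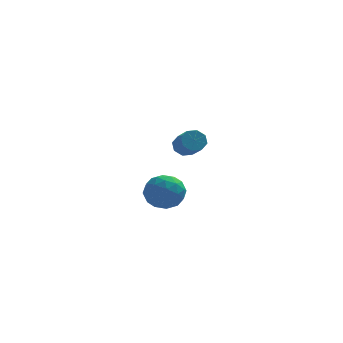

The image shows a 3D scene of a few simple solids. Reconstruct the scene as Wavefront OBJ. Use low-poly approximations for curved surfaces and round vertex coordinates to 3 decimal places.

v 1.055 3.43 -3.221
v 1.425 3.189 -3.777
v 1.874 2.029 -2.975
v 1.505 2.27 -2.419
v 1.717 3.521 -3.461
v 2.167 2.36 -2.659
v 1.622 3.799 -3.004
v 2.071 2.639 -2.203
v 1.195 3.862 -2.674
v 1.644 2.701 -1.873
v 0.686 3.671 -2.665
v 1.135 2.511 -1.863
v 0.393 3.34 -2.981
v 0.843 2.179 -2.179
v 0.489 3.061 -3.437
v 0.938 1.901 -2.636
v 0.916 2.999 -3.767
v 1.365 1.838 -2.966
v -0.567 -2.912 -2.909
v 0.518 -2.779 -2.885
v -0.418 -3.861 -4.395
v 0.667 -3.728 -4.371
v 0.176 -4.352 -3.619
v 0.084 -3.765 -2.701
v 0.016 -2.875 -4.579
v -0.076 -2.288 -3.661
v 0.878 -2.756 -3.917
v 0.977 -3.669 -3.324
v -0.877 -2.971 -3.956
v -0.778 -3.884 -3.363
v -0.038 -2.762 -2.767
v 0.138 -3.878 -4.513
v -0.151 -4.245 -4.071
v 0.487 -4.167 -4.057
v -0.293 -3.342 -2.658
v 0.345 -3.264 -2.644
v 0.144 -4.188 -3.076
v -0.245 -3.376 -4.636
v 0.393 -3.298 -4.622
v -0.387 -2.473 -3.223
v 0.251 -2.395 -3.209
v -0.044 -2.452 -4.204
v 0.812 -2.67 -3.359
v 0.9 -3.228 -4.233
v 0.517 -2.727 -4.355
v 0.463 -2.382 -3.815
v 0.87 -3.207 -3.01
v 0.958 -3.765 -3.884
v 0.669 -4.132 -3.442
v 0.615 -3.787 -2.902
v 1.082 -3.193 -3.617
v -0.858 -2.875 -3.396
v -0.77 -3.433 -4.27
v -0.515 -2.853 -4.378
v -0.569 -2.508 -3.838
v -0.8 -3.412 -3.047
v -0.712 -3.97 -3.921
v -0.363 -4.258 -3.465
v -0.417 -3.913 -2.925
v -0.982 -3.447 -3.663
f 2 1 5
f 2 5 3
f 3 5 6
f 3 6 4
f 5 1 7
f 5 7 6
f 6 7 8
f 6 8 4
f 7 1 9
f 7 9 8
f 8 9 10
f 8 10 4
f 9 1 11
f 9 11 10
f 10 11 12
f 10 12 4
f 11 1 13
f 11 13 12
f 12 13 14
f 12 14 4
f 13 1 15
f 13 15 14
f 14 15 16
f 14 16 4
f 15 1 17
f 15 17 16
f 16 17 18
f 16 18 4
f 17 1 2
f 17 2 18
f 18 2 3
f 18 3 4
f 19 56 35
f 56 30 59
f 35 59 24
f 56 59 35
f 19 35 31
f 35 24 36
f 31 36 20
f 35 36 31
f 19 31 40
f 31 20 41
f 40 41 26
f 31 41 40
f 19 40 52
f 40 26 55
f 52 55 29
f 40 55 52
f 19 52 56
f 52 29 60
f 56 60 30
f 52 60 56
f 20 36 47
f 36 24 50
f 47 50 28
f 36 50 47
f 24 59 37
f 59 30 58
f 37 58 23
f 59 58 37
f 30 60 57
f 60 29 53
f 57 53 21
f 60 53 57
f 29 55 54
f 55 26 42
f 54 42 25
f 55 42 54
f 26 41 46
f 41 20 43
f 46 43 27
f 41 43 46
f 22 48 34
f 48 28 49
f 34 49 23
f 48 49 34
f 22 34 32
f 34 23 33
f 32 33 21
f 34 33 32
f 22 32 39
f 32 21 38
f 39 38 25
f 32 38 39
f 22 39 44
f 39 25 45
f 44 45 27
f 39 45 44
f 22 44 48
f 44 27 51
f 48 51 28
f 44 51 48
f 23 49 37
f 49 28 50
f 37 50 24
f 49 50 37
f 21 33 57
f 33 23 58
f 57 58 30
f 33 58 57
f 25 38 54
f 38 21 53
f 54 53 29
f 38 53 54
f 27 45 46
f 45 25 42
f 46 42 26
f 45 42 46
f 28 51 47
f 51 27 43
f 47 43 20
f 51 43 47



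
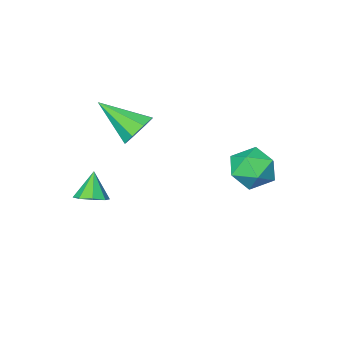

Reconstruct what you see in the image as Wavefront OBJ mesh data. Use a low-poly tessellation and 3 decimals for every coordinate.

v -1.476 2.738 0.934
v -0.541 2.844 1.51
v -1.459 0.976 1.23
v -0.524 1.082 1.806
v -1.469 1.487 2.209
v -1.479 2.576 2.026
v -0.521 1.244 0.714
v -0.531 2.333 0.531
v 0.05 1.921 1.374
v -0.536 2.071 2.298
v -1.464 1.749 0.442
v -2.05 1.899 1.366
v 1.777 -1.976 2.537
v 2.463 -1.42 2.756
v 2.683 -3.564 3.723
v 1.936 -1.383 3.209
v 1.315 -1.693 3.269
v 0.965 -2.169 2.9
v 1.09 -2.531 2.318
v 1.617 -2.568 1.865
v 2.238 -2.258 1.806
v 2.589 -1.783 2.175
v 3.357 -3.168 -1.602
v 4.001 -3.561 -1.511
v 2.883 -3.672 -0.418
v 4.028 -3.03 -1.274
v 3.662 -2.58 -1.229
v 3.117 -2.475 -1.403
v 2.712 -2.776 -1.693
v 2.685 -3.307 -1.929
v 3.051 -3.756 -1.974
v 3.596 -3.862 -1.8
f 1 12 6
f 1 6 2
f 1 2 8
f 1 8 11
f 1 11 12
f 2 6 10
f 6 12 5
f 12 11 3
f 11 8 7
f 8 2 9
f 4 10 5
f 4 5 3
f 4 3 7
f 4 7 9
f 4 9 10
f 5 10 6
f 3 5 12
f 7 3 11
f 9 7 8
f 10 9 2
f 14 13 16
f 14 16 15
f 16 13 17
f 16 17 15
f 17 13 18
f 17 18 15
f 18 13 19
f 18 19 15
f 19 13 20
f 19 20 15
f 20 13 21
f 20 21 15
f 21 13 22
f 21 22 15
f 22 13 14
f 22 14 15
f 24 23 26
f 24 26 25
f 26 23 27
f 26 27 25
f 27 23 28
f 27 28 25
f 28 23 29
f 28 29 25
f 29 23 30
f 29 30 25
f 30 23 31
f 30 31 25
f 31 23 32
f 31 32 25
f 32 23 24
f 32 24 25



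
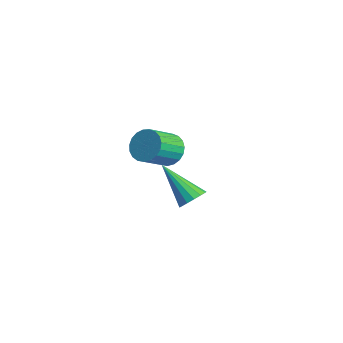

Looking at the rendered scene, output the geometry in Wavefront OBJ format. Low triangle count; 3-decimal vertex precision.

v 2.955 -1.02 2.386
v 3.324 -0.905 2.791
v 1.805 -1.66 3.614
v 3.163 -0.665 2.766
v 2.947 -0.52 2.638
v 2.732 -0.509 2.444
v 2.578 -0.635 2.233
v 2.524 -0.864 2.064
v 2.586 -1.135 1.981
v 2.746 -1.375 2.006
v 2.963 -1.52 2.133
v 3.177 -1.531 2.328
v 3.332 -1.405 2.538
v 3.386 -1.176 2.708
v -1.77 0.157 1.938
v -1.483 0.599 2.458
v -1.102 -0.476 3.161
v -1.39 -0.917 2.642
v -1.772 0.562 2.558
v -1.391 -0.512 3.261
v -2.06 0.456 2.55
v -1.679 -0.619 3.254
v -2.299 0.297 2.437
v -1.918 -0.778 3.141
v -2.446 0.115 2.238
v -2.065 -0.96 2.942
v -2.476 -0.061 1.987
v -2.095 -1.136 2.691
v -2.384 -0.198 1.727
v -2.003 -1.273 2.431
v -2.187 -0.274 1.504
v -1.806 -1.349 2.208
v -1.917 -0.275 1.356
v -1.536 -1.35 2.06
v -1.622 -0.202 1.309
v -1.241 -1.277 2.012
v -1.352 -0.066 1.37
v -0.972 -1.141 2.074
v -1.155 0.108 1.53
v -0.774 -0.967 2.233
v -1.065 0.291 1.76
v -0.684 -0.784 2.464
v -1.096 0.451 2.021
v -0.715 -0.624 2.725
v -1.244 0.56 2.268
v -0.863 -0.515 2.971
f 2 1 4
f 2 4 3
f 4 1 5
f 4 5 3
f 5 1 6
f 5 6 3
f 6 1 7
f 6 7 3
f 7 1 8
f 7 8 3
f 8 1 9
f 8 9 3
f 9 1 10
f 9 10 3
f 10 1 11
f 10 11 3
f 11 1 12
f 11 12 3
f 12 1 13
f 12 13 3
f 13 1 14
f 13 14 3
f 14 1 2
f 14 2 3
f 16 15 19
f 16 19 17
f 17 19 20
f 17 20 18
f 19 15 21
f 19 21 20
f 20 21 22
f 20 22 18
f 21 15 23
f 21 23 22
f 22 23 24
f 22 24 18
f 23 15 25
f 23 25 24
f 24 25 26
f 24 26 18
f 25 15 27
f 25 27 26
f 26 27 28
f 26 28 18
f 27 15 29
f 27 29 28
f 28 29 30
f 28 30 18
f 29 15 31
f 29 31 30
f 30 31 32
f 30 32 18
f 31 15 33
f 31 33 32
f 32 33 34
f 32 34 18
f 33 15 35
f 33 35 34
f 34 35 36
f 34 36 18
f 35 15 37
f 35 37 36
f 36 37 38
f 36 38 18
f 37 15 39
f 37 39 38
f 38 39 40
f 38 40 18
f 39 15 41
f 39 41 40
f 40 41 42
f 40 42 18
f 41 15 43
f 41 43 42
f 42 43 44
f 42 44 18
f 43 15 45
f 43 45 44
f 44 45 46
f 44 46 18
f 45 15 16
f 45 16 46
f 46 16 17
f 46 17 18



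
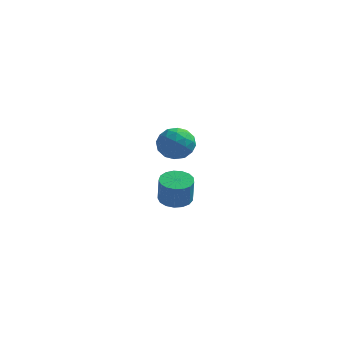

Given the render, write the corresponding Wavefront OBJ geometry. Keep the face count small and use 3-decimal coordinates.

v -1.11 3.763 -4.773
v -0.555 3.021 -4.932
v -0.435 2.775 -3.366
v -0.99 3.517 -3.207
v -0.268 3.365 -4.9
v -0.148 3.119 -3.334
v -0.173 3.801 -4.839
v -0.053 3.555 -3.273
v -0.293 4.228 -4.763
v -0.173 3.982 -3.197
v -0.6 4.548 -4.689
v -0.48 4.302 -3.123
v -1.024 4.689 -4.634
v -0.904 4.443 -3.068
v -1.468 4.617 -4.612
v -1.348 4.371 -3.045
v -1.829 4.35 -4.626
v -1.709 4.104 -3.06
v -2.026 3.948 -4.674
v -1.906 3.702 -3.107
v -2.013 3.504 -4.744
v -1.893 3.258 -3.178
v -1.793 3.119 -4.822
v -1.673 2.873 -3.255
v -1.417 2.882 -4.888
v -1.297 2.636 -3.322
v -0.97 2.846 -4.928
v -0.85 2.601 -3.361
v -0.777 -1.873 2.722
v -0.369 -1.295 1.972
v 0.749 -2.165 3.328
v 1.157 -1.587 2.578
v 0.597 -1.145 3.323
v -0.345 -0.965 2.948
v 0.725 -2.495 2.352
v -0.217 -2.315 1.977
v 0.56 -1.679 1.744
v 0.481 -0.846 2.344
v -0.101 -2.614 2.956
v -0.18 -1.781 3.556
v -0.707 -1.559 2.294
v 1.087 -1.901 3.006
v 0.758 -1.642 3.444
v 0.998 -1.302 3.003
v -0.693 -1.365 2.867
v -0.453 -1.025 2.427
v 0.115 -0.937 3.221
v 0.833 -2.435 2.873
v 1.073 -2.095 2.433
v -0.618 -2.158 2.297
v -0.378 -1.818 1.856
v 0.265 -2.523 2.079
v 0.079 -1.445 1.719
v 0.976 -1.616 2.075
v 0.722 -2.15 1.942
v 0.168 -2.044 1.722
v 0.032 -0.955 2.072
v 0.929 -1.126 2.428
v 0.6 -0.867 2.866
v 0.046 -0.761 2.645
v 0.578 -1.18 1.938
v -0.549 -2.334 2.872
v 0.348 -2.505 3.228
v 0.334 -2.699 2.655
v -0.22 -2.593 2.434
v -0.596 -1.844 3.225
v 0.301 -2.015 3.581
v 0.212 -1.416 3.578
v -0.342 -1.31 3.358
v -0.198 -2.28 3.362
f 2 1 5
f 2 5 3
f 3 5 6
f 3 6 4
f 5 1 7
f 5 7 6
f 6 7 8
f 6 8 4
f 7 1 9
f 7 9 8
f 8 9 10
f 8 10 4
f 9 1 11
f 9 11 10
f 10 11 12
f 10 12 4
f 11 1 13
f 11 13 12
f 12 13 14
f 12 14 4
f 13 1 15
f 13 15 14
f 14 15 16
f 14 16 4
f 15 1 17
f 15 17 16
f 16 17 18
f 16 18 4
f 17 1 19
f 17 19 18
f 18 19 20
f 18 20 4
f 19 1 21
f 19 21 20
f 20 21 22
f 20 22 4
f 21 1 23
f 21 23 22
f 22 23 24
f 22 24 4
f 23 1 25
f 23 25 24
f 24 25 26
f 24 26 4
f 25 1 27
f 25 27 26
f 26 27 28
f 26 28 4
f 27 1 2
f 27 2 28
f 28 2 3
f 28 3 4
f 29 66 45
f 66 40 69
f 45 69 34
f 66 69 45
f 29 45 41
f 45 34 46
f 41 46 30
f 45 46 41
f 29 41 50
f 41 30 51
f 50 51 36
f 41 51 50
f 29 50 62
f 50 36 65
f 62 65 39
f 50 65 62
f 29 62 66
f 62 39 70
f 66 70 40
f 62 70 66
f 30 46 57
f 46 34 60
f 57 60 38
f 46 60 57
f 34 69 47
f 69 40 68
f 47 68 33
f 69 68 47
f 40 70 67
f 70 39 63
f 67 63 31
f 70 63 67
f 39 65 64
f 65 36 52
f 64 52 35
f 65 52 64
f 36 51 56
f 51 30 53
f 56 53 37
f 51 53 56
f 32 58 44
f 58 38 59
f 44 59 33
f 58 59 44
f 32 44 42
f 44 33 43
f 42 43 31
f 44 43 42
f 32 42 49
f 42 31 48
f 49 48 35
f 42 48 49
f 32 49 54
f 49 35 55
f 54 55 37
f 49 55 54
f 32 54 58
f 54 37 61
f 58 61 38
f 54 61 58
f 33 59 47
f 59 38 60
f 47 60 34
f 59 60 47
f 31 43 67
f 43 33 68
f 67 68 40
f 43 68 67
f 35 48 64
f 48 31 63
f 64 63 39
f 48 63 64
f 37 55 56
f 55 35 52
f 56 52 36
f 55 52 56
f 38 61 57
f 61 37 53
f 57 53 30
f 61 53 57



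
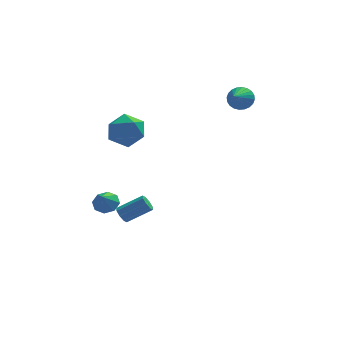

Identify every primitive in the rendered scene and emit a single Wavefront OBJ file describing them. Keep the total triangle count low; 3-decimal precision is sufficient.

v -2.652 1.679 2.173
v -1.62 1.512 1.632
v -3.54 0.748 0.768
v -2.508 0.581 0.227
v -2.74 0.022 1.237
v -2.191 0.598 2.105
v -2.969 1.662 0.295
v -2.42 2.238 1.163
v -1.816 1.501 0.471
v -1.674 0.488 1.053
v -3.486 1.772 1.347
v -3.344 0.759 1.929
v 3.581 2.033 2.929
v 4.173 2.117 3.415
v 3.059 0.727 3.791
v 3.963 2.288 3.546
v 3.696 2.42 3.584
v 3.411 2.493 3.522
v 3.152 2.496 3.37
v 2.959 2.428 3.15
v 2.86 2.301 2.897
v 2.871 2.132 2.648
v 2.99 1.948 2.443
v 3.199 1.778 2.311
v 3.466 1.646 2.273
v 3.751 1.573 2.335
v 4.01 1.57 2.487
v 4.204 1.637 2.707
v 4.303 1.765 2.96
v 4.292 1.934 3.209
v -3.728 1.008 -4.303
v -3.295 0.446 -4.601
v -3.972 0.352 -3.417
v -2.987 0.806 -4.25
v -3.114 1.285 -3.93
v -3.601 1.601 -3.829
v -4.162 1.571 -4.006
v -4.47 1.211 -4.357
v -4.343 0.732 -4.676
v -3.856 0.415 -4.778
v -3.071 -3.895 -2.206
v -2.814 -3.744 -2.632
v -1.473 -3.675 -1.8
v -1.729 -3.825 -1.374
v -2.958 -3.436 -2.425
v -1.617 -3.367 -1.593
v -3.169 -3.397 -2.089
v -1.827 -3.328 -1.257
v -3.322 -3.65 -1.822
v -1.98 -3.581 -0.99
v -3.327 -4.045 -1.78
v -1.986 -3.976 -0.948
v -3.183 -4.353 -1.987
v -1.842 -4.284 -1.155
v -2.973 -4.392 -2.323
v -1.631 -4.323 -1.491
v -2.82 -4.139 -2.59
v -1.478 -4.07 -1.758
f 1 12 6
f 1 6 2
f 1 2 8
f 1 8 11
f 1 11 12
f 2 6 10
f 6 12 5
f 12 11 3
f 11 8 7
f 8 2 9
f 4 10 5
f 4 5 3
f 4 3 7
f 4 7 9
f 4 9 10
f 5 10 6
f 3 5 12
f 7 3 11
f 9 7 8
f 10 9 2
f 14 13 16
f 14 16 15
f 16 13 17
f 16 17 15
f 17 13 18
f 17 18 15
f 18 13 19
f 18 19 15
f 19 13 20
f 19 20 15
f 20 13 21
f 20 21 15
f 21 13 22
f 21 22 15
f 22 13 23
f 22 23 15
f 23 13 24
f 23 24 15
f 24 13 25
f 24 25 15
f 25 13 26
f 25 26 15
f 26 13 27
f 26 27 15
f 27 13 28
f 27 28 15
f 28 13 29
f 28 29 15
f 29 13 30
f 29 30 15
f 30 13 14
f 30 14 15
f 32 31 34
f 32 34 33
f 34 31 35
f 34 35 33
f 35 31 36
f 35 36 33
f 36 31 37
f 36 37 33
f 37 31 38
f 37 38 33
f 38 31 39
f 38 39 33
f 39 31 40
f 39 40 33
f 40 31 32
f 40 32 33
f 42 41 45
f 42 45 43
f 43 45 46
f 43 46 44
f 45 41 47
f 45 47 46
f 46 47 48
f 46 48 44
f 47 41 49
f 47 49 48
f 48 49 50
f 48 50 44
f 49 41 51
f 49 51 50
f 50 51 52
f 50 52 44
f 51 41 53
f 51 53 52
f 52 53 54
f 52 54 44
f 53 41 55
f 53 55 54
f 54 55 56
f 54 56 44
f 55 41 57
f 55 57 56
f 56 57 58
f 56 58 44
f 57 41 42
f 57 42 58
f 58 42 43
f 58 43 44



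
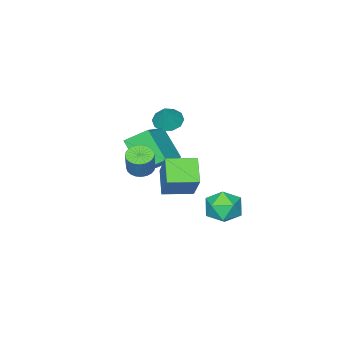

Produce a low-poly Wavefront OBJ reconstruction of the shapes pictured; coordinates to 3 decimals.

v 2.772 -0.042 0.405
v 3.244 -0.459 0.376
v 3.58 -0.154 1.466
v 3.108 0.262 1.495
v 3.352 -0.257 0.287
v 3.688 0.048 1.376
v 3.372 -0.023 0.215
v 3.708 0.282 1.304
v 3.301 0.208 0.172
v 3.637 0.513 1.261
v 3.149 0.401 0.165
v 3.485 0.706 1.254
v 2.94 0.527 0.194
v 3.276 0.832 1.284
v 2.705 0.566 0.256
v 3.041 0.871 1.345
v 2.48 0.512 0.34
v 2.816 0.817 1.429
v 2.3 0.374 0.434
v 2.636 0.679 1.524
v 2.192 0.172 0.524
v 2.528 0.477 1.613
v 2.172 -0.062 0.596
v 2.508 0.243 1.685
v 2.243 -0.293 0.639
v 2.579 0.012 1.728
v 2.395 -0.486 0.646
v 2.731 -0.181 1.735
v 2.604 -0.612 0.616
v 2.94 -0.307 1.706
v 2.839 -0.651 0.555
v 3.175 -0.346 1.644
v 3.064 -0.597 0.471
v 3.4 -0.292 1.56
v 0.167 3.514 -1.069
v 0.58 3.952 -1.799
v 1.2 2.388 -1.161
v 1.613 2.826 -1.891
v 1.665 3.201 -1.024
v 1.026 3.896 -0.966
v 0.754 2.444 -1.994
v 0.115 3.139 -1.936
v 0.942 3.291 -2.37
v 1.505 3.759 -1.771
v 0.275 2.581 -1.189
v 0.838 3.049 -0.59
v 2.503 0.974 -0.983
v 1.822 0.149 -0.159
v 1.367 1.821 -1.073
v 0.686 0.997 -0.249
v 3.134 1.983 0.549
v 2.453 1.159 1.373
v 1.998 2.831 0.459
v 1.317 2.006 1.283
v -1.191 -2.467 0.68
v -0.528 -2.661 0.414
v -0.629 -2.113 1.82
v -0.598 -2.221 0.311
v -0.895 -1.875 0.35
v -1.304 -1.755 0.514
v -1.671 -1.907 0.742
v -1.854 -2.273 0.946
v -1.784 -2.713 1.048
v -1.487 -3.06 1.01
v -1.078 -3.18 0.845
v -0.712 -3.027 0.618
v -0.864 -1.274 -1.146
v -1.019 -2.587 0.162
v 0.64 -0.697 -0.387
v 0.484 -2.011 0.92
v -0.144 -2.129 -1.92
v -0.3 -3.443 -0.613
v 1.359 -1.553 -1.162
v 1.204 -2.866 0.146
f 2 1 5
f 2 5 3
f 3 5 6
f 3 6 4
f 5 1 7
f 5 7 6
f 6 7 8
f 6 8 4
f 7 1 9
f 7 9 8
f 8 9 10
f 8 10 4
f 9 1 11
f 9 11 10
f 10 11 12
f 10 12 4
f 11 1 13
f 11 13 12
f 12 13 14
f 12 14 4
f 13 1 15
f 13 15 14
f 14 15 16
f 14 16 4
f 15 1 17
f 15 17 16
f 16 17 18
f 16 18 4
f 17 1 19
f 17 19 18
f 18 19 20
f 18 20 4
f 19 1 21
f 19 21 20
f 20 21 22
f 20 22 4
f 21 1 23
f 21 23 22
f 22 23 24
f 22 24 4
f 23 1 25
f 23 25 24
f 24 25 26
f 24 26 4
f 25 1 27
f 25 27 26
f 26 27 28
f 26 28 4
f 27 1 29
f 27 29 28
f 28 29 30
f 28 30 4
f 29 1 31
f 29 31 30
f 30 31 32
f 30 32 4
f 31 1 33
f 31 33 32
f 32 33 34
f 32 34 4
f 33 1 2
f 33 2 34
f 34 2 3
f 34 3 4
f 35 46 40
f 35 40 36
f 35 36 42
f 35 42 45
f 35 45 46
f 36 40 44
f 40 46 39
f 46 45 37
f 45 42 41
f 42 36 43
f 38 44 39
f 38 39 37
f 38 37 41
f 38 41 43
f 38 43 44
f 39 44 40
f 37 39 46
f 41 37 45
f 43 41 42
f 44 43 36
f 48 50 47
f 51 48 47
f 47 50 49
f 49 51 47
f 48 54 50
f 52 48 51
f 52 54 48
f 50 54 49
f 53 51 49
f 49 54 53
f 53 52 51
f 54 52 53
f 56 55 58
f 56 58 57
f 58 55 59
f 58 59 57
f 59 55 60
f 59 60 57
f 60 55 61
f 60 61 57
f 61 55 62
f 61 62 57
f 62 55 63
f 62 63 57
f 63 55 64
f 63 64 57
f 64 55 65
f 64 65 57
f 65 55 66
f 65 66 57
f 66 55 56
f 66 56 57
f 68 70 67
f 71 68 67
f 67 70 69
f 69 71 67
f 68 74 70
f 72 68 71
f 72 74 68
f 70 74 69
f 73 71 69
f 69 74 73
f 73 72 71
f 74 72 73



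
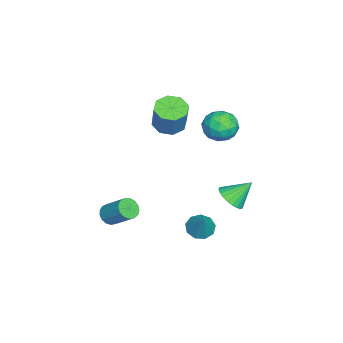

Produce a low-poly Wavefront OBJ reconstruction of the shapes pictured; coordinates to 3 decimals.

v -0.444 3.027 2.987
v 0.713 2.709 2.768
v -0.633 1.491 4.212
v 0.524 1.173 3.993
v 0.279 2.19 4.622
v 0.396 3.139 3.864
v -0.316 1.061 3.116
v -0.199 2.01 2.358
v 0.792 1.494 2.847
v 1.16 2.192 3.778
v -1.08 2.008 3.202
v -0.712 2.706 4.133
v 0.151 3.003 2.77
v -0.071 1.197 4.21
v -0.215 1.795 4.58
v 0.465 1.608 4.451
v -0.035 3.255 3.414
v 0.645 3.068 3.285
v 0.39 2.763 4.375
v -0.565 1.132 3.695
v 0.115 0.945 3.566
v -0.385 2.592 2.529
v 0.295 2.405 2.4
v -0.31 1.437 2.605
v 0.878 2.102 2.687
v 0.766 1.199 3.408
v 0.273 1.134 2.892
v 0.341 1.691 2.447
v 1.094 2.512 3.235
v 0.983 1.609 3.955
v 0.839 2.206 4.324
v 0.908 2.764 3.879
v 1.14 1.798 3.281
v -0.903 2.591 3.025
v -1.014 1.688 3.745
v -0.828 1.436 3.101
v -0.759 1.994 2.656
v -0.686 3.001 3.572
v -0.798 2.098 4.293
v -0.261 2.509 4.533
v -0.193 3.066 4.088
v -1.06 2.402 3.699
v 1.982 1.274 -4.599
v 2.769 1.07 -5.092
v 2.998 1.666 -3.141
v 2.622 1.699 -5.159
v 2.176 2.13 -4.964
v 1.639 2.16 -4.598
v 1.263 1.775 -4.233
v 1.224 1.156 -4.04
v 1.539 0.592 -4.108
v 2.062 0.347 -4.406
v 2.548 0.536 -4.795
v -1.467 2.58 -4.285
v -0.425 2.841 -4.167
v -1.933 3.84 -2.955
v -0.545 3.113 -4.466
v -0.804 3.304 -4.737
v -1.165 3.384 -4.94
v -1.571 3.343 -5.043
v -1.962 3.185 -5.031
v -2.277 2.935 -4.905
v -2.469 2.632 -4.685
v -2.508 2.32 -4.404
v -2.389 2.048 -4.105
v -2.13 1.857 -3.833
v -1.769 1.777 -3.63
v -1.363 1.818 -3.527
v -0.972 1.976 -3.539
v -0.657 2.226 -3.665
v -0.465 2.529 -3.885
v -0.957 -1.25 2.69
v -0.048 -0.838 2.227
v 0.805 -0.538 4.166
v -0.103 -0.95 4.63
v -0.625 -0.246 2.389
v 0.229 0.054 4.328
v -1.395 -0.242 2.727
v -0.542 0.058 4.667
v -1.909 -0.829 3.044
v -1.056 -0.528 4.984
v -1.865 -1.662 3.154
v -1.012 -1.362 5.093
v -1.289 -2.254 2.992
v -0.435 -1.954 4.931
v -0.518 -2.258 2.653
v 0.335 -1.958 4.593
v -0.004 -1.672 2.336
v 0.849 -1.371 4.276
v 2.909 -4.188 -3.524
v 3.498 -4.003 -4.017
v 4.139 -2.667 -2.749
v 3.551 -2.852 -2.256
v 3.218 -3.771 -4.12
v 3.859 -2.435 -2.852
v 2.867 -3.634 -4.086
v 3.508 -2.298 -2.818
v 2.526 -3.625 -3.923
v 3.167 -2.289 -2.655
v 2.272 -3.744 -3.669
v 2.913 -2.408 -2.401
v 2.165 -3.965 -3.382
v 2.806 -2.63 -2.114
v 2.228 -4.237 -3.127
v 2.869 -2.902 -1.859
v 2.447 -4.498 -2.963
v 3.089 -3.162 -1.695
v 2.773 -4.688 -2.928
v 3.414 -3.352 -1.66
v 3.129 -4.763 -3.029
v 3.77 -3.427 -1.761
v 3.435 -4.706 -3.243
v 4.076 -3.371 -1.976
v 3.621 -4.531 -3.522
v 4.262 -3.195 -2.254
v 3.644 -4.277 -3.801
v 4.285 -2.941 -2.534
f 1 38 17
f 38 12 41
f 17 41 6
f 38 41 17
f 1 17 13
f 17 6 18
f 13 18 2
f 17 18 13
f 1 13 22
f 13 2 23
f 22 23 8
f 13 23 22
f 1 22 34
f 22 8 37
f 34 37 11
f 22 37 34
f 1 34 38
f 34 11 42
f 38 42 12
f 34 42 38
f 2 18 29
f 18 6 32
f 29 32 10
f 18 32 29
f 6 41 19
f 41 12 40
f 19 40 5
f 41 40 19
f 12 42 39
f 42 11 35
f 39 35 3
f 42 35 39
f 11 37 36
f 37 8 24
f 36 24 7
f 37 24 36
f 8 23 28
f 23 2 25
f 28 25 9
f 23 25 28
f 4 30 16
f 30 10 31
f 16 31 5
f 30 31 16
f 4 16 14
f 16 5 15
f 14 15 3
f 16 15 14
f 4 14 21
f 14 3 20
f 21 20 7
f 14 20 21
f 4 21 26
f 21 7 27
f 26 27 9
f 21 27 26
f 4 26 30
f 26 9 33
f 30 33 10
f 26 33 30
f 5 31 19
f 31 10 32
f 19 32 6
f 31 32 19
f 3 15 39
f 15 5 40
f 39 40 12
f 15 40 39
f 7 20 36
f 20 3 35
f 36 35 11
f 20 35 36
f 9 27 28
f 27 7 24
f 28 24 8
f 27 24 28
f 10 33 29
f 33 9 25
f 29 25 2
f 33 25 29
f 44 43 46
f 44 46 45
f 46 43 47
f 46 47 45
f 47 43 48
f 47 48 45
f 48 43 49
f 48 49 45
f 49 43 50
f 49 50 45
f 50 43 51
f 50 51 45
f 51 43 52
f 51 52 45
f 52 43 53
f 52 53 45
f 53 43 44
f 53 44 45
f 55 54 57
f 55 57 56
f 57 54 58
f 57 58 56
f 58 54 59
f 58 59 56
f 59 54 60
f 59 60 56
f 60 54 61
f 60 61 56
f 61 54 62
f 61 62 56
f 62 54 63
f 62 63 56
f 63 54 64
f 63 64 56
f 64 54 65
f 64 65 56
f 65 54 66
f 65 66 56
f 66 54 67
f 66 67 56
f 67 54 68
f 67 68 56
f 68 54 69
f 68 69 56
f 69 54 70
f 69 70 56
f 70 54 71
f 70 71 56
f 71 54 55
f 71 55 56
f 73 72 76
f 73 76 74
f 74 76 77
f 74 77 75
f 76 72 78
f 76 78 77
f 77 78 79
f 77 79 75
f 78 72 80
f 78 80 79
f 79 80 81
f 79 81 75
f 80 72 82
f 80 82 81
f 81 82 83
f 81 83 75
f 82 72 84
f 82 84 83
f 83 84 85
f 83 85 75
f 84 72 86
f 84 86 85
f 85 86 87
f 85 87 75
f 86 72 88
f 86 88 87
f 87 88 89
f 87 89 75
f 88 72 73
f 88 73 89
f 89 73 74
f 89 74 75
f 91 90 94
f 91 94 92
f 92 94 95
f 92 95 93
f 94 90 96
f 94 96 95
f 95 96 97
f 95 97 93
f 96 90 98
f 96 98 97
f 97 98 99
f 97 99 93
f 98 90 100
f 98 100 99
f 99 100 101
f 99 101 93
f 100 90 102
f 100 102 101
f 101 102 103
f 101 103 93
f 102 90 104
f 102 104 103
f 103 104 105
f 103 105 93
f 104 90 106
f 104 106 105
f 105 106 107
f 105 107 93
f 106 90 108
f 106 108 107
f 107 108 109
f 107 109 93
f 108 90 110
f 108 110 109
f 109 110 111
f 109 111 93
f 110 90 112
f 110 112 111
f 111 112 113
f 111 113 93
f 112 90 114
f 112 114 113
f 113 114 115
f 113 115 93
f 114 90 116
f 114 116 115
f 115 116 117
f 115 117 93
f 116 90 91
f 116 91 117
f 117 91 92
f 117 92 93



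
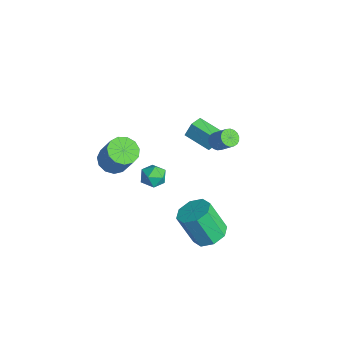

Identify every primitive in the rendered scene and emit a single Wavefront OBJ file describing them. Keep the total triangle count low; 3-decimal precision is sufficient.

v 2.944 0.886 -4.48
v 3.667 1.352 -4.052
v 3.058 0.68 -2.292
v 2.336 0.214 -2.72
v 3.059 1.763 -4.105
v 2.451 1.09 -2.345
v 2.385 1.66 -4.378
v 1.776 0.987 -2.618
v 2.038 1.104 -4.71
v 1.429 0.431 -2.95
v 2.222 0.42 -4.908
v 1.613 -0.252 -3.148
v 2.829 0.01 -4.855
v 2.221 -0.663 -3.095
v 3.504 0.113 -4.582
v 2.895 -0.56 -2.822
v 3.851 0.669 -4.25
v 3.242 -0.004 -2.49
v 1.983 1.663 2.272
v 2.312 1.285 2.135
v 3.047 1.599 3.03
v 2.717 1.977 3.168
v 2.386 1.466 2.01
v 3.121 1.78 2.906
v 2.38 1.685 1.938
v 3.115 1.999 2.834
v 2.296 1.901 1.932
v 3.03 2.215 2.827
v 2.149 2.069 1.993
v 2.884 2.383 2.889
v 1.97 2.157 2.11
v 2.704 2.471 3.005
v 1.793 2.147 2.259
v 2.527 2.461 3.154
v 1.653 2.041 2.41
v 2.388 2.355 3.305
v 1.579 1.86 2.534
v 2.314 2.174 3.43
v 1.585 1.641 2.606
v 2.32 1.955 3.502
v 1.67 1.425 2.613
v 2.404 1.739 3.508
v 1.816 1.257 2.551
v 2.551 1.571 3.447
v 1.996 1.169 2.435
v 2.73 1.483 3.33
v 2.173 1.179 2.286
v 2.907 1.493 3.181
v 0.606 -0.534 -0.59
v 1.214 -0.945 -0.456
v 0.066 -1.495 -1.084
v 0.674 -1.906 -0.95
v 0.251 -1.67 -0.382
v 0.585 -1.076 -0.077
v 0.695 -1.364 -1.463
v 1.029 -0.77 -1.158
v 1.27 -1.458 -0.996
v 0.995 -1.647 -0.328
v 0.285 -0.793 -1.212
v 0.01 -0.982 -0.544
v -2.827 2.559 -1.798
v -2.808 2.936 -0.959
v -1.534 3.343 -2.18
v -1.514 3.72 -1.341
v -2.286 1.82 -1.479
v -2.266 2.197 -0.64
v -0.992 2.604 -1.861
v -0.973 2.981 -1.022
v -0.954 -2.707 -0.308
v -0.226 -2.966 -0.661
v 0.602 -2.733 0.874
v -0.126 -2.473 1.228
v -0.245 -2.492 -0.723
v 0.584 -2.259 0.812
v -0.488 -2.086 -0.653
v 0.34 -1.852 0.882
v -0.88 -1.876 -0.474
v -0.051 -1.643 1.061
v -1.295 -1.931 -0.241
v -0.466 -1.698 1.294
v -1.602 -2.231 -0.03
v -0.773 -1.998 1.505
v -1.704 -2.683 0.093
v -0.875 -2.45 1.628
v -1.567 -3.142 0.089
v -0.738 -2.909 1.624
v -1.236 -3.463 -0.041
v -0.407 -3.23 1.494
v -0.816 -3.544 -0.255
v 0.013 -3.31 1.28
v -0.439 -3.358 -0.487
v 0.39 -3.125 1.048
f 2 1 5
f 2 5 3
f 3 5 6
f 3 6 4
f 5 1 7
f 5 7 6
f 6 7 8
f 6 8 4
f 7 1 9
f 7 9 8
f 8 9 10
f 8 10 4
f 9 1 11
f 9 11 10
f 10 11 12
f 10 12 4
f 11 1 13
f 11 13 12
f 12 13 14
f 12 14 4
f 13 1 15
f 13 15 14
f 14 15 16
f 14 16 4
f 15 1 17
f 15 17 16
f 16 17 18
f 16 18 4
f 17 1 2
f 17 2 18
f 18 2 3
f 18 3 4
f 20 19 23
f 20 23 21
f 21 23 24
f 21 24 22
f 23 19 25
f 23 25 24
f 24 25 26
f 24 26 22
f 25 19 27
f 25 27 26
f 26 27 28
f 26 28 22
f 27 19 29
f 27 29 28
f 28 29 30
f 28 30 22
f 29 19 31
f 29 31 30
f 30 31 32
f 30 32 22
f 31 19 33
f 31 33 32
f 32 33 34
f 32 34 22
f 33 19 35
f 33 35 34
f 34 35 36
f 34 36 22
f 35 19 37
f 35 37 36
f 36 37 38
f 36 38 22
f 37 19 39
f 37 39 38
f 38 39 40
f 38 40 22
f 39 19 41
f 39 41 40
f 40 41 42
f 40 42 22
f 41 19 43
f 41 43 42
f 42 43 44
f 42 44 22
f 43 19 45
f 43 45 44
f 44 45 46
f 44 46 22
f 45 19 47
f 45 47 46
f 46 47 48
f 46 48 22
f 47 19 20
f 47 20 48
f 48 20 21
f 48 21 22
f 49 60 54
f 49 54 50
f 49 50 56
f 49 56 59
f 49 59 60
f 50 54 58
f 54 60 53
f 60 59 51
f 59 56 55
f 56 50 57
f 52 58 53
f 52 53 51
f 52 51 55
f 52 55 57
f 52 57 58
f 53 58 54
f 51 53 60
f 55 51 59
f 57 55 56
f 58 57 50
f 62 64 61
f 65 62 61
f 61 64 63
f 63 65 61
f 62 68 64
f 66 62 65
f 66 68 62
f 64 68 63
f 67 65 63
f 63 68 67
f 67 66 65
f 68 66 67
f 70 69 73
f 70 73 71
f 71 73 74
f 71 74 72
f 73 69 75
f 73 75 74
f 74 75 76
f 74 76 72
f 75 69 77
f 75 77 76
f 76 77 78
f 76 78 72
f 77 69 79
f 77 79 78
f 78 79 80
f 78 80 72
f 79 69 81
f 79 81 80
f 80 81 82
f 80 82 72
f 81 69 83
f 81 83 82
f 82 83 84
f 82 84 72
f 83 69 85
f 83 85 84
f 84 85 86
f 84 86 72
f 85 69 87
f 85 87 86
f 86 87 88
f 86 88 72
f 87 69 89
f 87 89 88
f 88 89 90
f 88 90 72
f 89 69 91
f 89 91 90
f 90 91 92
f 90 92 72
f 91 69 70
f 91 70 92
f 92 70 71
f 92 71 72

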